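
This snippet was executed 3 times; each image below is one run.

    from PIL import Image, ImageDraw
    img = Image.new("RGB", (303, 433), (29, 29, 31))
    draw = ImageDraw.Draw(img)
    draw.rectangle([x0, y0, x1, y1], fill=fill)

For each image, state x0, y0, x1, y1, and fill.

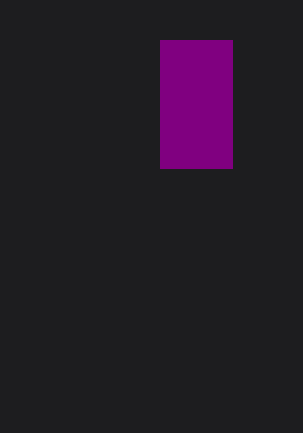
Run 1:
x0 = 160, y0 = 40, x1 = 232, y1 = 168, fill = 'purple'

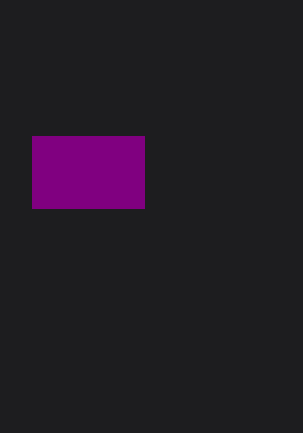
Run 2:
x0 = 32, y0 = 136, x1 = 144, y1 = 208, fill = 'purple'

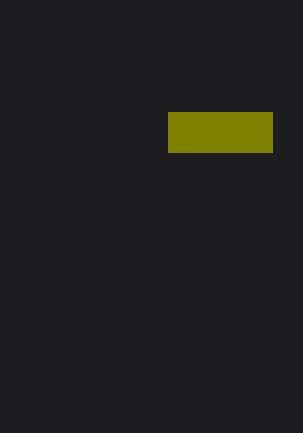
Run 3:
x0 = 168
y0 = 112
x1 = 272
y1 = 152
fill = 'olive'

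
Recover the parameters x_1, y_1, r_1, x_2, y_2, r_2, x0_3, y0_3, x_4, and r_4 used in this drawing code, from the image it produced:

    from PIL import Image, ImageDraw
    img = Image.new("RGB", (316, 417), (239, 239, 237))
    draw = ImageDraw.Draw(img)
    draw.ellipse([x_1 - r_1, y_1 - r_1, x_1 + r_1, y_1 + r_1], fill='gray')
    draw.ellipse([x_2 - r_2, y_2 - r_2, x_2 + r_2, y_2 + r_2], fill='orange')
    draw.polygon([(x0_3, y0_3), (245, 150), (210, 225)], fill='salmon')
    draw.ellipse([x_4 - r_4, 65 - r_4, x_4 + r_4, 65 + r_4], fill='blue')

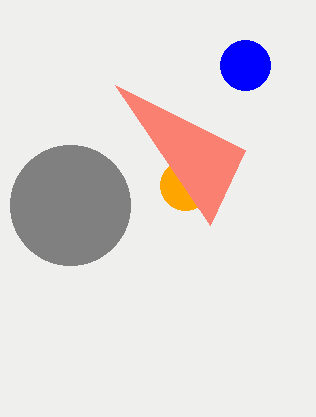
x_1 = 70, y_1 = 205, r_1 = 60, x_2 = 185, y_2 = 185, r_2 = 25, x0_3 = 115, y0_3 = 85, x_4 = 245, r_4 = 25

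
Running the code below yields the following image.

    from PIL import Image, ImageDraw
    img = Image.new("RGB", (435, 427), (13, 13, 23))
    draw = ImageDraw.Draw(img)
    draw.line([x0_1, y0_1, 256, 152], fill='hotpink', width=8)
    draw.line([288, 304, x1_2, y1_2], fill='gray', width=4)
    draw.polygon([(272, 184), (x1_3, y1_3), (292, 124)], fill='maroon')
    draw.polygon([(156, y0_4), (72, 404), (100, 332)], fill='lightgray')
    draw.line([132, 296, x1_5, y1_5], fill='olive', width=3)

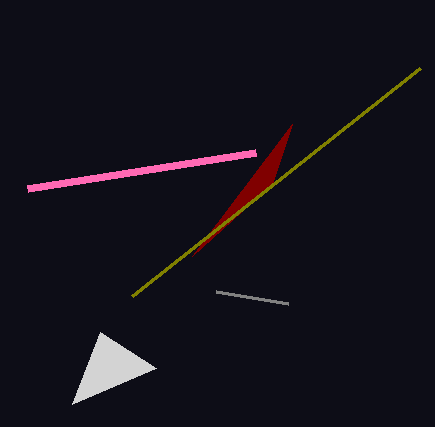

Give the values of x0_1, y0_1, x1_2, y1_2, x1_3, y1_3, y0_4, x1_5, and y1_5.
x0_1 = 28
y0_1 = 188
x1_2 = 216
y1_2 = 292
x1_3 = 192
y1_3 = 256
y0_4 = 368
x1_5 = 420
y1_5 = 68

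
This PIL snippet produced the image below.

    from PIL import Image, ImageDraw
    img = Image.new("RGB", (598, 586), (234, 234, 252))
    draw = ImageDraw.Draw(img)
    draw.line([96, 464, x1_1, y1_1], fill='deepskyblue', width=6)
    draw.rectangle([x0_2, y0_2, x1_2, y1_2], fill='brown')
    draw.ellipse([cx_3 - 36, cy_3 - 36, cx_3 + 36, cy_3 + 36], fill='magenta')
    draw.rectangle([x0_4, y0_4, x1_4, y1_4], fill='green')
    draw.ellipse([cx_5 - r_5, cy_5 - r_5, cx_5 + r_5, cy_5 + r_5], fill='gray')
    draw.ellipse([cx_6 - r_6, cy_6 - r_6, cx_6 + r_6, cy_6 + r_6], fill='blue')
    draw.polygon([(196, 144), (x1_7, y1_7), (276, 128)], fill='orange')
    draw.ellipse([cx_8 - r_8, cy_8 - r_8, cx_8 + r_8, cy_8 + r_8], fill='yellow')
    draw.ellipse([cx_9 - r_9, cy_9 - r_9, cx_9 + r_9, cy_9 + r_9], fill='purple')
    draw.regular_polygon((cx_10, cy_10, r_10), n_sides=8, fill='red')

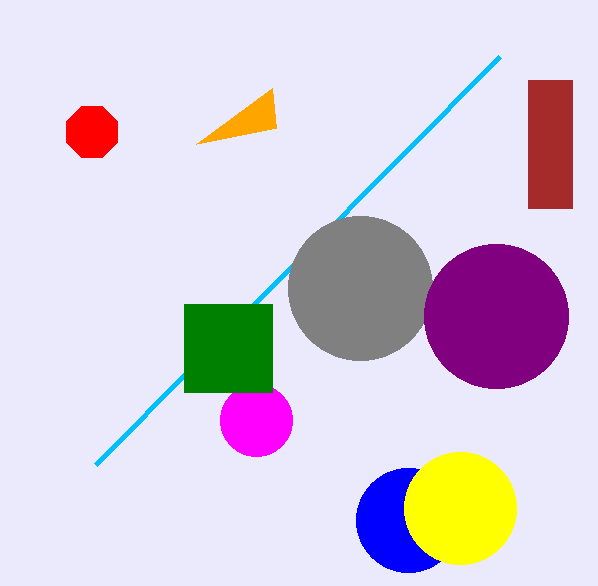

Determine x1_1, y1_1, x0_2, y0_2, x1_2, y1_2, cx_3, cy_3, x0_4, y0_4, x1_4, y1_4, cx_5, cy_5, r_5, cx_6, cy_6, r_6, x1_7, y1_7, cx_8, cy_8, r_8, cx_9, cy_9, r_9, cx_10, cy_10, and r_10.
x1_1 = 500; y1_1 = 56; x0_2 = 528; y0_2 = 80; x1_2 = 572; y1_2 = 208; cx_3 = 256; cy_3 = 420; x0_4 = 184; y0_4 = 304; x1_4 = 272; y1_4 = 392; cx_5 = 360; cy_5 = 288; r_5 = 72; cx_6 = 408; cy_6 = 520; r_6 = 52; x1_7 = 272; y1_7 = 88; cx_8 = 460; cy_8 = 508; r_8 = 56; cx_9 = 496; cy_9 = 316; r_9 = 72; cx_10 = 92; cy_10 = 132; r_10 = 28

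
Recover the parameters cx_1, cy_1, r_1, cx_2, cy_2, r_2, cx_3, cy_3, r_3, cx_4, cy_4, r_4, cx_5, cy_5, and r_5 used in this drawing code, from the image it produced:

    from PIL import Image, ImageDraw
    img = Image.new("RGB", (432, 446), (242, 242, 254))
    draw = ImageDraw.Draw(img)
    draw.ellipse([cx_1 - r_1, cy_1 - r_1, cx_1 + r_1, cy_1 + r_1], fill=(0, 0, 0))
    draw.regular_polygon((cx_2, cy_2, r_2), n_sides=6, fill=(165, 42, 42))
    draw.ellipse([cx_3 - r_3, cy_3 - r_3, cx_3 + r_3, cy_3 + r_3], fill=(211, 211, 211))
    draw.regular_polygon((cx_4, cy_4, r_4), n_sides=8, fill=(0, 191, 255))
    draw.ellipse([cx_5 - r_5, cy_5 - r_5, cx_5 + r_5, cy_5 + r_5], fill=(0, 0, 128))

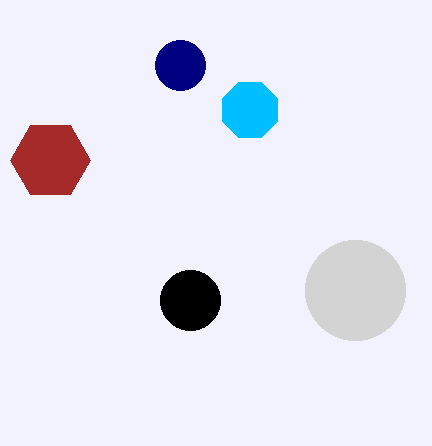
cx_1 = 190
cy_1 = 300
r_1 = 30
cx_2 = 50
cy_2 = 160
r_2 = 40
cx_3 = 355
cy_3 = 290
r_3 = 50
cx_4 = 250
cy_4 = 110
r_4 = 30
cx_5 = 180
cy_5 = 65
r_5 = 25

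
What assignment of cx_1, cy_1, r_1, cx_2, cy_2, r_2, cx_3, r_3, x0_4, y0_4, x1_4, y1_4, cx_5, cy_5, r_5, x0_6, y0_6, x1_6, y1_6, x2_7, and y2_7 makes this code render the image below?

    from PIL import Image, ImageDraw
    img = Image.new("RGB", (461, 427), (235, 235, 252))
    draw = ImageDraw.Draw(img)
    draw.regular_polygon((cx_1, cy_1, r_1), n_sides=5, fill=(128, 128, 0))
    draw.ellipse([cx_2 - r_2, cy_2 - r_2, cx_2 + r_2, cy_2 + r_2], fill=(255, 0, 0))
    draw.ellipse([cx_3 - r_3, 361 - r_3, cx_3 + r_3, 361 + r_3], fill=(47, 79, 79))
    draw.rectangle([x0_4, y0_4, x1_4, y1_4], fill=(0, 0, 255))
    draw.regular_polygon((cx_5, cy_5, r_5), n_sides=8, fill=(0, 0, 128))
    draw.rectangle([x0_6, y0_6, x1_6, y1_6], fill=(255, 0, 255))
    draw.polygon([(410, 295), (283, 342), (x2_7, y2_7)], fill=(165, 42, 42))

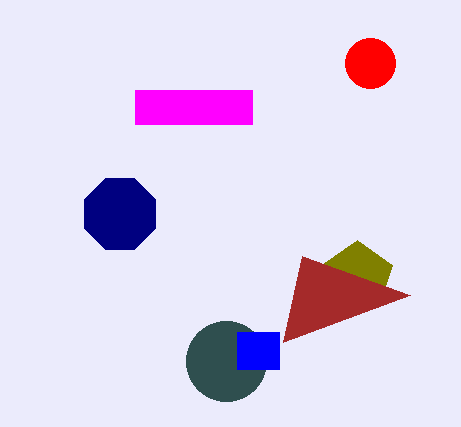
cx_1 = 357; cy_1 = 277; r_1 = 37; cx_2 = 370; cy_2 = 63; r_2 = 25; cx_3 = 226; r_3 = 40; x0_4 = 237; y0_4 = 332; x1_4 = 279; y1_4 = 369; cx_5 = 120; cy_5 = 214; r_5 = 38; x0_6 = 135; y0_6 = 90; x1_6 = 252; y1_6 = 124; x2_7 = 302; y2_7 = 256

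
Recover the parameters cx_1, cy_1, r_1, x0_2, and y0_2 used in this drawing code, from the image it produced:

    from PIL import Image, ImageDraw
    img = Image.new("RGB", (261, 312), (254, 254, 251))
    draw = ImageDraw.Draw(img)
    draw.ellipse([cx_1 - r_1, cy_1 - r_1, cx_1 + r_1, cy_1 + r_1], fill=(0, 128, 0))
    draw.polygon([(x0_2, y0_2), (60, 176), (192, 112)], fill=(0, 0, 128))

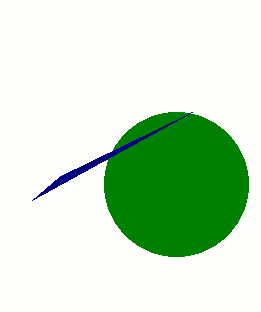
cx_1 = 176, cy_1 = 184, r_1 = 72, x0_2 = 32, y0_2 = 200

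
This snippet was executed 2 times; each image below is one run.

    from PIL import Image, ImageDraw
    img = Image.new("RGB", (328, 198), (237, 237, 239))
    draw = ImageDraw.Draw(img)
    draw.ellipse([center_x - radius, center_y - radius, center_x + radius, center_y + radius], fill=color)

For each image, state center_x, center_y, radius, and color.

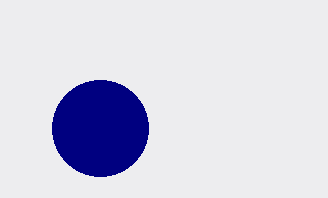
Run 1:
center_x = 100
center_y = 128
radius = 48
color = 'navy'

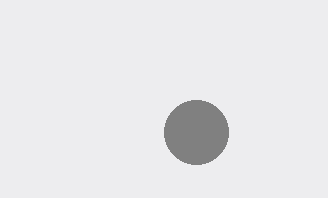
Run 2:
center_x = 196, center_y = 132, radius = 32, color = 'gray'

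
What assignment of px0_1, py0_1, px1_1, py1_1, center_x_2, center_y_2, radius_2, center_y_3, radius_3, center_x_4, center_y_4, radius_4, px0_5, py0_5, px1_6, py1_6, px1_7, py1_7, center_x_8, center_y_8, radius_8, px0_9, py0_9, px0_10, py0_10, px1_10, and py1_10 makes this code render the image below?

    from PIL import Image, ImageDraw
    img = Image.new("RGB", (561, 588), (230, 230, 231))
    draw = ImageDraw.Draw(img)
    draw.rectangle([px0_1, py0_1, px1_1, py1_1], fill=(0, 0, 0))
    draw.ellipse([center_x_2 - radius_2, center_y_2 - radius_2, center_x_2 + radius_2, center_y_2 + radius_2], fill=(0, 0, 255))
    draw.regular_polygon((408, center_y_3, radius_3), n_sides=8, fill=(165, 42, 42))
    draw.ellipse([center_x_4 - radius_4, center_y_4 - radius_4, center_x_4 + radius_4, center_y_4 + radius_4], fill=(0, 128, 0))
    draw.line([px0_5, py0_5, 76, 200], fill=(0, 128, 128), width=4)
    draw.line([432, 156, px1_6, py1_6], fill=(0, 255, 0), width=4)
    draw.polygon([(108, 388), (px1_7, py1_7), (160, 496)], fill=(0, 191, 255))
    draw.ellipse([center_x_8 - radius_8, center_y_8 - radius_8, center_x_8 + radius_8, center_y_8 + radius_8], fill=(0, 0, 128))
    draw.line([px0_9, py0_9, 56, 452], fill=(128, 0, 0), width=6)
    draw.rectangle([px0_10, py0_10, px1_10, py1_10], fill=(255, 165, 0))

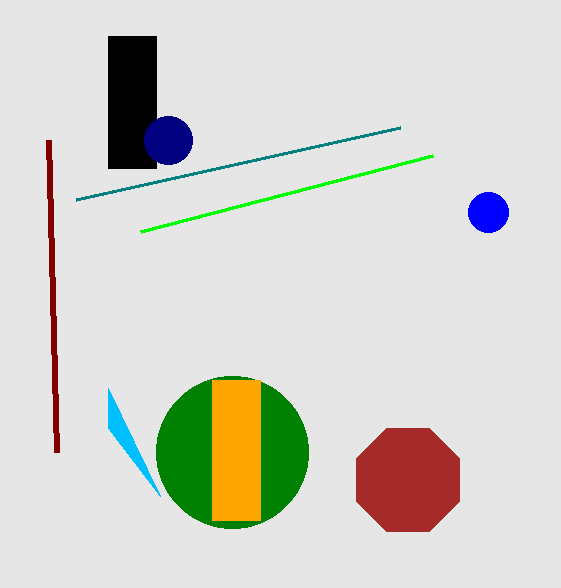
px0_1 = 108, py0_1 = 36, px1_1 = 156, py1_1 = 168, center_x_2 = 488, center_y_2 = 212, radius_2 = 20, center_y_3 = 480, radius_3 = 56, center_x_4 = 232, center_y_4 = 452, radius_4 = 76, px0_5 = 400, py0_5 = 128, px1_6 = 140, py1_6 = 232, px1_7 = 108, py1_7 = 428, center_x_8 = 168, center_y_8 = 140, radius_8 = 24, px0_9 = 48, py0_9 = 140, px0_10 = 212, py0_10 = 380, px1_10 = 260, py1_10 = 520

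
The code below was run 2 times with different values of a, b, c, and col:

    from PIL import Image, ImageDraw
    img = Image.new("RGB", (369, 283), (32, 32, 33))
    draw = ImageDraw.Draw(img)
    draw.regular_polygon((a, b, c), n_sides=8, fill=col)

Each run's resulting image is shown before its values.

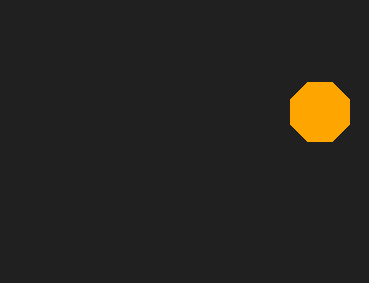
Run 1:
a = 320
b = 112
c = 32
col = 'orange'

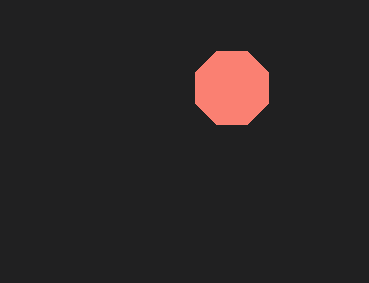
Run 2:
a = 232, b = 88, c = 40, col = 'salmon'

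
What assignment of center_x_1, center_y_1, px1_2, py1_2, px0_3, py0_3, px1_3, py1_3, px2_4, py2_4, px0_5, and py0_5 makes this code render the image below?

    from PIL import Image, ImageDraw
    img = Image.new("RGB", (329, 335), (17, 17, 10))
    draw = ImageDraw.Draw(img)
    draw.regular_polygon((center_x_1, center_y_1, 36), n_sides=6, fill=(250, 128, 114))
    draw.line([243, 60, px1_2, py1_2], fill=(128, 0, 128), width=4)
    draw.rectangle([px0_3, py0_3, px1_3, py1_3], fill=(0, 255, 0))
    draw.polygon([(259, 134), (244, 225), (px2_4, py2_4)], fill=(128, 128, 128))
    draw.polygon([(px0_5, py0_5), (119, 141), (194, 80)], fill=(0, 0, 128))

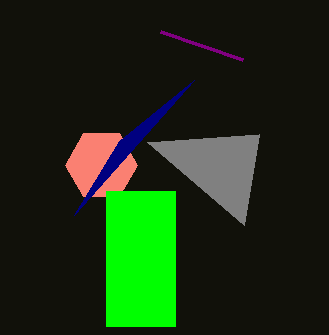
center_x_1 = 101
center_y_1 = 165
px1_2 = 161
py1_2 = 32
px0_3 = 106
py0_3 = 191
px1_3 = 175
py1_3 = 326
px2_4 = 147
py2_4 = 142
px0_5 = 74
py0_5 = 215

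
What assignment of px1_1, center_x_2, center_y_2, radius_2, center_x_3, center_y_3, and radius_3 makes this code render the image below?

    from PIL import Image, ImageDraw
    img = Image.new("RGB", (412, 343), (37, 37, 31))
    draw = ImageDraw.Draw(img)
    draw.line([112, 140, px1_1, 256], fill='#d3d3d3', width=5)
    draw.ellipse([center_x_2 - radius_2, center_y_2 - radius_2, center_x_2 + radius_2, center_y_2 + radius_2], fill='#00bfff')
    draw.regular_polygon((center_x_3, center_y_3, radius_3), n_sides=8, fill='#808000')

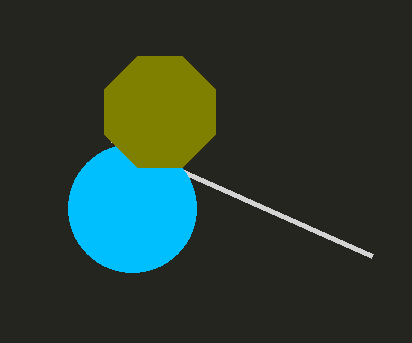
px1_1 = 372
center_x_2 = 132
center_y_2 = 208
radius_2 = 64
center_x_3 = 160
center_y_3 = 112
radius_3 = 60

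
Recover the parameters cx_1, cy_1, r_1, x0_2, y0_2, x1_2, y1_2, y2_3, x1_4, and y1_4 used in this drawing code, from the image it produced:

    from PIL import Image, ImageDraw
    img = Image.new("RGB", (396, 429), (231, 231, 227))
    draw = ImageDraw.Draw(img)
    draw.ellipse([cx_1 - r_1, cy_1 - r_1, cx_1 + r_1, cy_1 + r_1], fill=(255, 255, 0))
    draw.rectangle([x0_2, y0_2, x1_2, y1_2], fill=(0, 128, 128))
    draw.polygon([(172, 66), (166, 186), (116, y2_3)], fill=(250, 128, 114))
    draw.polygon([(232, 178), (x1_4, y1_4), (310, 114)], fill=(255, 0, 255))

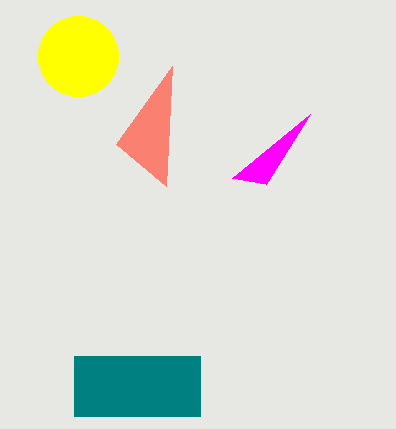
cx_1 = 78
cy_1 = 56
r_1 = 40
x0_2 = 74
y0_2 = 356
x1_2 = 200
y1_2 = 416
y2_3 = 144
x1_4 = 266
y1_4 = 184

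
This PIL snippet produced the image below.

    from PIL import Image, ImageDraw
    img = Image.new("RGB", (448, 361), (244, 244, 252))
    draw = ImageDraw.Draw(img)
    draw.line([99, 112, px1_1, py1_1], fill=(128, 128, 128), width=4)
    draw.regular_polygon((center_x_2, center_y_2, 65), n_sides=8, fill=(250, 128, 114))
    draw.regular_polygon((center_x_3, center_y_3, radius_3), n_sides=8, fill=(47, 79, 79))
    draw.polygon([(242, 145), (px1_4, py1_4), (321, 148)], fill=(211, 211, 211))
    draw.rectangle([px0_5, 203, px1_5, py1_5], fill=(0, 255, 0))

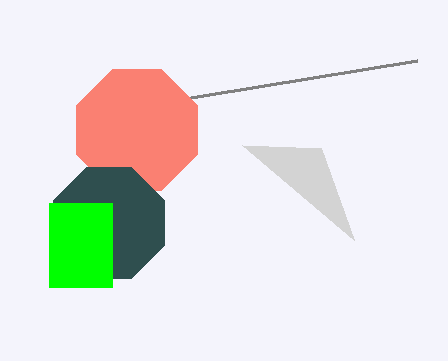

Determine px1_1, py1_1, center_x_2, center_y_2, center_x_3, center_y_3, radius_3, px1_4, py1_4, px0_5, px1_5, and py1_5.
px1_1 = 417, py1_1 = 60, center_x_2 = 137, center_y_2 = 130, center_x_3 = 109, center_y_3 = 223, radius_3 = 60, px1_4 = 354, py1_4 = 240, px0_5 = 49, px1_5 = 112, py1_5 = 287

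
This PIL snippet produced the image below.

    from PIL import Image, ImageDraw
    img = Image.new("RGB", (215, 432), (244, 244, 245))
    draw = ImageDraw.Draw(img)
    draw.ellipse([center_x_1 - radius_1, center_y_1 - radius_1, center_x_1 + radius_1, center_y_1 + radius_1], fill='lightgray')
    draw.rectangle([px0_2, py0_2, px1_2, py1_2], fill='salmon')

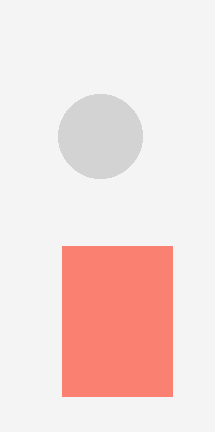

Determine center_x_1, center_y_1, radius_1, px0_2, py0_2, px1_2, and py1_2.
center_x_1 = 100
center_y_1 = 136
radius_1 = 42
px0_2 = 62
py0_2 = 246
px1_2 = 172
py1_2 = 396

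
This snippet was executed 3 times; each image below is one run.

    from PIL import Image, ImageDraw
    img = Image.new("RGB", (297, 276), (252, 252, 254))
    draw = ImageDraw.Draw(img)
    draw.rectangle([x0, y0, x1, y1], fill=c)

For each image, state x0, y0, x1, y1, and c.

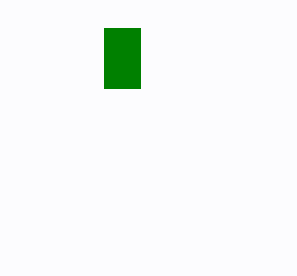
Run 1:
x0 = 104
y0 = 28
x1 = 140
y1 = 88
c = 'green'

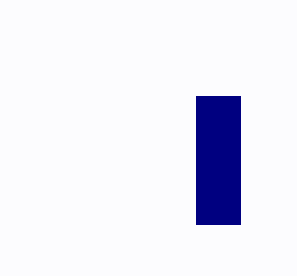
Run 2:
x0 = 196, y0 = 96, x1 = 240, y1 = 224, c = 'navy'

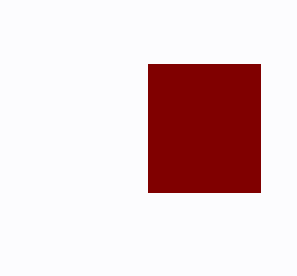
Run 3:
x0 = 148; y0 = 64; x1 = 260; y1 = 192; c = 'maroon'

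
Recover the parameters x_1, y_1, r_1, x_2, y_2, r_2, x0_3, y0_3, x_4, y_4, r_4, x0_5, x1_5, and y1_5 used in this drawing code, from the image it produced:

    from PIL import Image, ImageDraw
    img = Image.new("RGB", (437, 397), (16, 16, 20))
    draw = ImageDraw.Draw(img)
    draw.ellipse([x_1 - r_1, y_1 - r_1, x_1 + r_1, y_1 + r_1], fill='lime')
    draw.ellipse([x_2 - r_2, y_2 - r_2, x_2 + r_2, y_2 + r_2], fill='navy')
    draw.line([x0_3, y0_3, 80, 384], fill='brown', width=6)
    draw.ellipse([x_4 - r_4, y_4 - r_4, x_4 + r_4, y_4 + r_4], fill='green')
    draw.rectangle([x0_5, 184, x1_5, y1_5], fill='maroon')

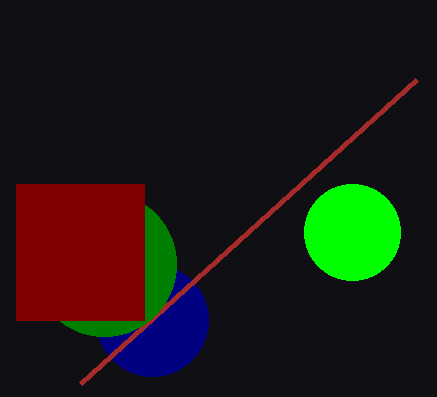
x_1 = 352
y_1 = 232
r_1 = 48
x_2 = 152
y_2 = 320
r_2 = 56
x0_3 = 416
y0_3 = 80
x_4 = 104
y_4 = 264
r_4 = 72
x0_5 = 16
x1_5 = 144
y1_5 = 320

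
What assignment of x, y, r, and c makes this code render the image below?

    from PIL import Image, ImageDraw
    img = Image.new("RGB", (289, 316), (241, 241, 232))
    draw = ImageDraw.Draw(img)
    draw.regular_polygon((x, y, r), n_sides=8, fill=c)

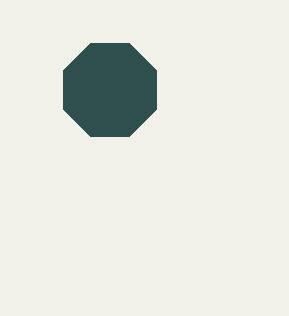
x = 110; y = 90; r = 50; c = 'darkslategray'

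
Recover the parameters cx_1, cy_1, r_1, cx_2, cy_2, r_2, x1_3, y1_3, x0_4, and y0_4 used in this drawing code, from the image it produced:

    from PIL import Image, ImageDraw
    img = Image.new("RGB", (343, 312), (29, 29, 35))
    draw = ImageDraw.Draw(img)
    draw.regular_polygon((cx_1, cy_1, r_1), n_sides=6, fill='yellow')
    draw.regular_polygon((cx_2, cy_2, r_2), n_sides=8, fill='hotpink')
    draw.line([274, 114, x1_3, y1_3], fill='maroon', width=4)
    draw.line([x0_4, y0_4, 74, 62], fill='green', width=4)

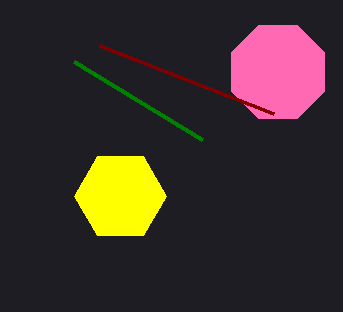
cx_1 = 120
cy_1 = 196
r_1 = 46
cx_2 = 278
cy_2 = 72
r_2 = 50
x1_3 = 100
y1_3 = 46
x0_4 = 202
y0_4 = 140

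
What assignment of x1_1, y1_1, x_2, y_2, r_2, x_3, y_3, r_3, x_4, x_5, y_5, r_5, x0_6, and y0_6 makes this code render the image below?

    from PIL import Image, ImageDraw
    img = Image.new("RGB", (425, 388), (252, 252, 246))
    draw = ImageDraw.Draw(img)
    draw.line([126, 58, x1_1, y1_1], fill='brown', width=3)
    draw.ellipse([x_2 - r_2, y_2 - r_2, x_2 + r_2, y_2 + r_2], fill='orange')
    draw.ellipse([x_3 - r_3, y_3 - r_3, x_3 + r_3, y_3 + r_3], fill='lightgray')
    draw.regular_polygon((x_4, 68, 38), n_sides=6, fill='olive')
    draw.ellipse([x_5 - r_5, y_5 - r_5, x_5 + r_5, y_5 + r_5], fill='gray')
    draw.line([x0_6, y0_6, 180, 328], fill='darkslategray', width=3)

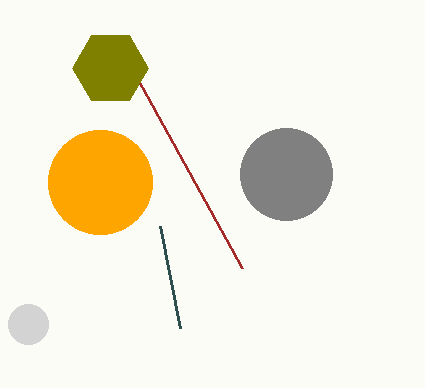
x1_1 = 242, y1_1 = 268, x_2 = 100, y_2 = 182, r_2 = 52, x_3 = 28, y_3 = 324, r_3 = 20, x_4 = 110, x_5 = 286, y_5 = 174, r_5 = 46, x0_6 = 160, y0_6 = 226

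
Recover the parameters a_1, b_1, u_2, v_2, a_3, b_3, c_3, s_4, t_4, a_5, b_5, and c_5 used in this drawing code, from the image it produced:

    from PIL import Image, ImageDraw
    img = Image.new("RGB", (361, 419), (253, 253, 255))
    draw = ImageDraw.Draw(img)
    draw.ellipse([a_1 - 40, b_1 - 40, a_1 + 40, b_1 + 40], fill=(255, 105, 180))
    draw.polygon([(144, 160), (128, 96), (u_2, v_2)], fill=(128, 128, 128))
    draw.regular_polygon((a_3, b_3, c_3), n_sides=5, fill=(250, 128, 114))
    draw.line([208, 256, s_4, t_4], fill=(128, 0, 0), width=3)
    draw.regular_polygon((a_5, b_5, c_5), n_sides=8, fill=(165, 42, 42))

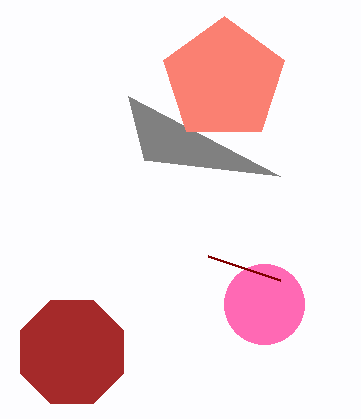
a_1 = 264, b_1 = 304, u_2 = 280, v_2 = 176, a_3 = 224, b_3 = 80, c_3 = 64, s_4 = 280, t_4 = 280, a_5 = 72, b_5 = 352, c_5 = 56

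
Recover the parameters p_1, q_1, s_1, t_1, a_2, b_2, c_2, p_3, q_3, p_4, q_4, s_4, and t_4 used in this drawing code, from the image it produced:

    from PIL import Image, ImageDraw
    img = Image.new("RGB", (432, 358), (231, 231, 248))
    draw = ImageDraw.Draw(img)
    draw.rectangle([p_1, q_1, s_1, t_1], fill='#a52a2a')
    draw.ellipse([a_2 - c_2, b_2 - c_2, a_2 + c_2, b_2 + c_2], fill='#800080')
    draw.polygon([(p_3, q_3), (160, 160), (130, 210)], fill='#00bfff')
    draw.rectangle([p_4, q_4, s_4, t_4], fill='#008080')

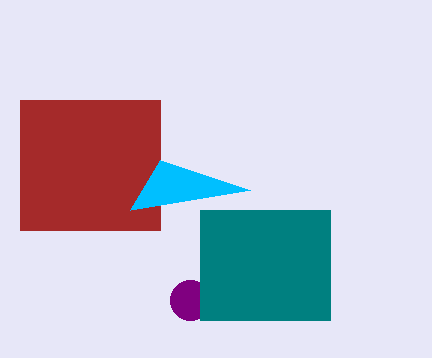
p_1 = 20
q_1 = 100
s_1 = 160
t_1 = 230
a_2 = 190
b_2 = 300
c_2 = 20
p_3 = 250
q_3 = 190
p_4 = 200
q_4 = 210
s_4 = 330
t_4 = 320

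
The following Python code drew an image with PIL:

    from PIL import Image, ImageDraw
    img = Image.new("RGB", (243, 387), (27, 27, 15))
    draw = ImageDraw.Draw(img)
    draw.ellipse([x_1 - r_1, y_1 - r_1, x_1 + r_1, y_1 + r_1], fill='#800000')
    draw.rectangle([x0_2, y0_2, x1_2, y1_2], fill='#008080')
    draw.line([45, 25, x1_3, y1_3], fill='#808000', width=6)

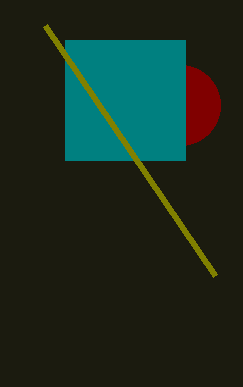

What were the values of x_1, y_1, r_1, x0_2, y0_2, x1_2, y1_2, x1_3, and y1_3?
x_1 = 180; y_1 = 105; r_1 = 40; x0_2 = 65; y0_2 = 40; x1_2 = 185; y1_2 = 160; x1_3 = 215; y1_3 = 275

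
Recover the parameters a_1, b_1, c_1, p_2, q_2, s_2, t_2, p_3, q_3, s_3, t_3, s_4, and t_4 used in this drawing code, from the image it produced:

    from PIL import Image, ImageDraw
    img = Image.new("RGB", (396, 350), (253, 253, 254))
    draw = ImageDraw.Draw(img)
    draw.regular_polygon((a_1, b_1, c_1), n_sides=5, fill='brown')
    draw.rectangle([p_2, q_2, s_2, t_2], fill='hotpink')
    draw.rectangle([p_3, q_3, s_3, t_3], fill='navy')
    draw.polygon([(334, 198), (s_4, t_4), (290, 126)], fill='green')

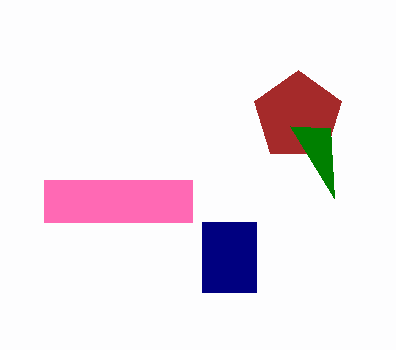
a_1 = 298, b_1 = 116, c_1 = 46, p_2 = 44, q_2 = 180, s_2 = 192, t_2 = 222, p_3 = 202, q_3 = 222, s_3 = 256, t_3 = 292, s_4 = 330, t_4 = 128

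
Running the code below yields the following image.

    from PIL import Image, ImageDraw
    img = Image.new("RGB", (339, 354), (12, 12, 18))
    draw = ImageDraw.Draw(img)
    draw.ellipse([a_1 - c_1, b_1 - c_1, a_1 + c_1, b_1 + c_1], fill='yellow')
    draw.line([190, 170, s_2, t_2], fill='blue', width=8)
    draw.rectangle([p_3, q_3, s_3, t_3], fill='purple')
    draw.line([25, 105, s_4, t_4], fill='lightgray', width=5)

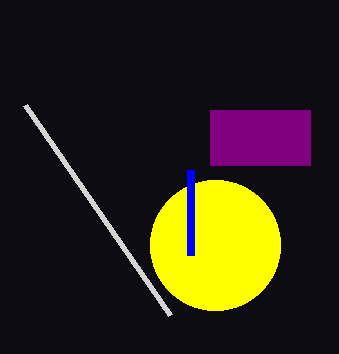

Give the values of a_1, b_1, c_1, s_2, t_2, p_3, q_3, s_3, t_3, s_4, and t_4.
a_1 = 215; b_1 = 245; c_1 = 65; s_2 = 190; t_2 = 255; p_3 = 210; q_3 = 110; s_3 = 310; t_3 = 165; s_4 = 170; t_4 = 315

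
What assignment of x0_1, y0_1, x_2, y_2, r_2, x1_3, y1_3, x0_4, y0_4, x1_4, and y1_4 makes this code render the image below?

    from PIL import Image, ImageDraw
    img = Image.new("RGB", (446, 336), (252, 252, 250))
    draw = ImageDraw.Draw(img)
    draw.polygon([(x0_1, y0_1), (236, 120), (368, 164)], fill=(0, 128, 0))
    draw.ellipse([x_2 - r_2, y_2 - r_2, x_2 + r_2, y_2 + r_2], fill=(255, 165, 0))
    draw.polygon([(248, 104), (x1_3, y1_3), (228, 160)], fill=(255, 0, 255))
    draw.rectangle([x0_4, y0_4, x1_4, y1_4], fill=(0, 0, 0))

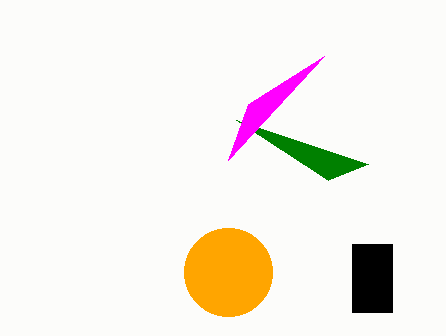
x0_1 = 328; y0_1 = 180; x_2 = 228; y_2 = 272; r_2 = 44; x1_3 = 324; y1_3 = 56; x0_4 = 352; y0_4 = 244; x1_4 = 392; y1_4 = 312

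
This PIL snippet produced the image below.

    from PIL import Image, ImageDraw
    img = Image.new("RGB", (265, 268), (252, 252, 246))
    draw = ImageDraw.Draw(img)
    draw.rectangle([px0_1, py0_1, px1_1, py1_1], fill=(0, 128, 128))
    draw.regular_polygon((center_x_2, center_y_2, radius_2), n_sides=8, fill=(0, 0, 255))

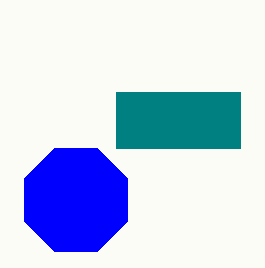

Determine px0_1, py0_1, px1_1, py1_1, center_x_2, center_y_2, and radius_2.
px0_1 = 116
py0_1 = 92
px1_1 = 240
py1_1 = 148
center_x_2 = 76
center_y_2 = 200
radius_2 = 56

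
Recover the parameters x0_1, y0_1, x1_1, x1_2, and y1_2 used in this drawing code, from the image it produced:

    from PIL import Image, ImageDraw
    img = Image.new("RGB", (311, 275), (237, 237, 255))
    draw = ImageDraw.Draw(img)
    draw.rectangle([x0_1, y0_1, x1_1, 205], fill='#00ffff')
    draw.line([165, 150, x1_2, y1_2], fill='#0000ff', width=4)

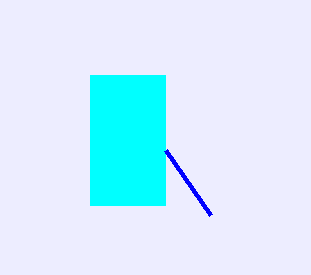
x0_1 = 90
y0_1 = 75
x1_1 = 165
x1_2 = 210
y1_2 = 215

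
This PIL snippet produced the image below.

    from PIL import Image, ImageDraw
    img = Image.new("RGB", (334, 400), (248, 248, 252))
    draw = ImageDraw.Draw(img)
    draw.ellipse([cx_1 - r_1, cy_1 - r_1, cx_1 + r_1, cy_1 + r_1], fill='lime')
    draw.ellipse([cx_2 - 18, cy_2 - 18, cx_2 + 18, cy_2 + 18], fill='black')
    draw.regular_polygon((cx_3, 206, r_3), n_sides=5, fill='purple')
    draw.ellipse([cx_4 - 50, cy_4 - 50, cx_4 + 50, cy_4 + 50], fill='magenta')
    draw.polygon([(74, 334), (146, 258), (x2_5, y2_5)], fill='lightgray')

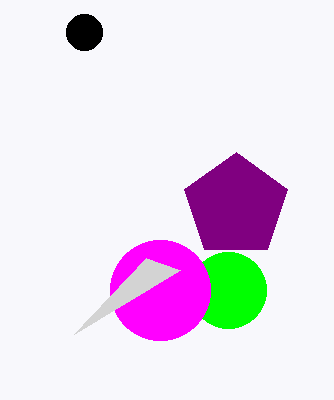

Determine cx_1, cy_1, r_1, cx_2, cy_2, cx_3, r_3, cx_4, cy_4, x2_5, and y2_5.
cx_1 = 228, cy_1 = 290, r_1 = 38, cx_2 = 84, cy_2 = 32, cx_3 = 236, r_3 = 54, cx_4 = 160, cy_4 = 290, x2_5 = 180, y2_5 = 270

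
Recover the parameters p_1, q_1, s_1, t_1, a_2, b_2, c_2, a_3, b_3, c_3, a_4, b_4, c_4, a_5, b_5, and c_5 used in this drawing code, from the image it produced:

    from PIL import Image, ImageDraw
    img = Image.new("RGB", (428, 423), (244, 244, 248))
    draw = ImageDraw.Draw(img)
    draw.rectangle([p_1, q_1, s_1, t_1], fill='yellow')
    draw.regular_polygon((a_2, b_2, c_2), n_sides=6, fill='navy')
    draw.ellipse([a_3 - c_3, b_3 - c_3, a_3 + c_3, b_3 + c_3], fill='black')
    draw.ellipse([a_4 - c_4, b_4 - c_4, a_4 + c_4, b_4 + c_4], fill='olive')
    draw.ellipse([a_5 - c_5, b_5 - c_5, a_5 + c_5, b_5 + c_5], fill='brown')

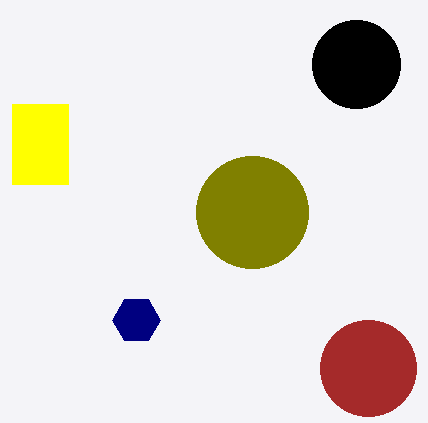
p_1 = 12
q_1 = 104
s_1 = 68
t_1 = 184
a_2 = 136
b_2 = 320
c_2 = 24
a_3 = 356
b_3 = 64
c_3 = 44
a_4 = 252
b_4 = 212
c_4 = 56
a_5 = 368
b_5 = 368
c_5 = 48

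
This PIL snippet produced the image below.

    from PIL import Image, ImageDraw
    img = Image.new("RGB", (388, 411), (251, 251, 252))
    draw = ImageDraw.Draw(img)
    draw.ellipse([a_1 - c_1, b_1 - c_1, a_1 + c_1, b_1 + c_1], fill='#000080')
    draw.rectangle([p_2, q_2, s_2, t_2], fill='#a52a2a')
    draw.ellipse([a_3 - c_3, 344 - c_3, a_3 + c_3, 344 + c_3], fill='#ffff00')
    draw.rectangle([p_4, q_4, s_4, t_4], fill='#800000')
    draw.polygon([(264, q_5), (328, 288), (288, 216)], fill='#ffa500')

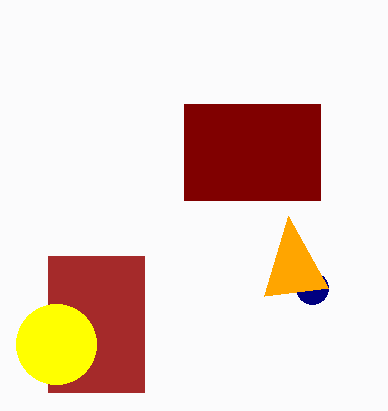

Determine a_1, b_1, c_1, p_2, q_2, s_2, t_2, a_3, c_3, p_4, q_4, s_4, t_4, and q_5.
a_1 = 312, b_1 = 288, c_1 = 16, p_2 = 48, q_2 = 256, s_2 = 144, t_2 = 392, a_3 = 56, c_3 = 40, p_4 = 184, q_4 = 104, s_4 = 320, t_4 = 200, q_5 = 296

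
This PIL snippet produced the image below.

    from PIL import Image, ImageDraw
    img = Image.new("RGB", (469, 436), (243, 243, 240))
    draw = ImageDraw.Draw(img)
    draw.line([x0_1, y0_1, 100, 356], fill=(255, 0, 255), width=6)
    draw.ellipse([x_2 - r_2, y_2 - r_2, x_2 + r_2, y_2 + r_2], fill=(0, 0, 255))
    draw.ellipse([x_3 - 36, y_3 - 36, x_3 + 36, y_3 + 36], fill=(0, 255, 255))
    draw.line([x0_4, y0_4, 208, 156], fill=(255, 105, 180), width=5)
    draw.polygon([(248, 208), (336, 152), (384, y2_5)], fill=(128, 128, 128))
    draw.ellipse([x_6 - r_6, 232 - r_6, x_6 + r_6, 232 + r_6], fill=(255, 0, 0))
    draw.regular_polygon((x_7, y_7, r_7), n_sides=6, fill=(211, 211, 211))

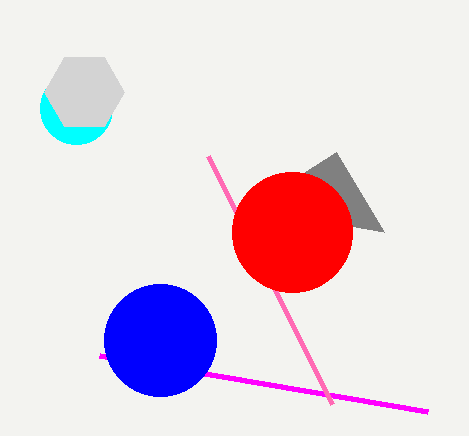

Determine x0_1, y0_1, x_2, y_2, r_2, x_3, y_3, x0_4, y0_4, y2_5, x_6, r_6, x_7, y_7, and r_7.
x0_1 = 428; y0_1 = 412; x_2 = 160; y_2 = 340; r_2 = 56; x_3 = 76; y_3 = 108; x0_4 = 332; y0_4 = 404; y2_5 = 232; x_6 = 292; r_6 = 60; x_7 = 84; y_7 = 92; r_7 = 40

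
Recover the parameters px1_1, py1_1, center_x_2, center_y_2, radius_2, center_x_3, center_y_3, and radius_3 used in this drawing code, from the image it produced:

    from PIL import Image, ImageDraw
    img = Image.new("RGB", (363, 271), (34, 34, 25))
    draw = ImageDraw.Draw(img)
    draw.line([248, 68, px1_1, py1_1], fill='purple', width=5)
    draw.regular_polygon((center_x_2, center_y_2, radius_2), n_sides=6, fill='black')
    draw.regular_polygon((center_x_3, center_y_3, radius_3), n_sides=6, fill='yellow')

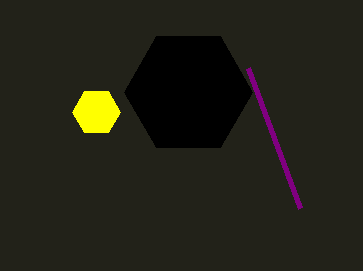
px1_1 = 300; py1_1 = 208; center_x_2 = 188; center_y_2 = 92; radius_2 = 64; center_x_3 = 96; center_y_3 = 112; radius_3 = 24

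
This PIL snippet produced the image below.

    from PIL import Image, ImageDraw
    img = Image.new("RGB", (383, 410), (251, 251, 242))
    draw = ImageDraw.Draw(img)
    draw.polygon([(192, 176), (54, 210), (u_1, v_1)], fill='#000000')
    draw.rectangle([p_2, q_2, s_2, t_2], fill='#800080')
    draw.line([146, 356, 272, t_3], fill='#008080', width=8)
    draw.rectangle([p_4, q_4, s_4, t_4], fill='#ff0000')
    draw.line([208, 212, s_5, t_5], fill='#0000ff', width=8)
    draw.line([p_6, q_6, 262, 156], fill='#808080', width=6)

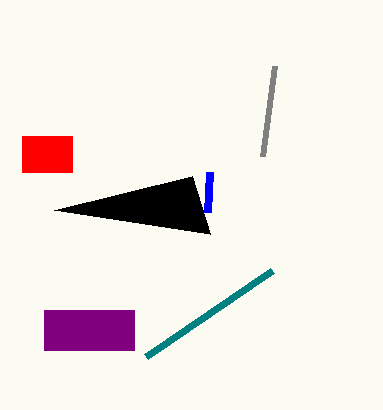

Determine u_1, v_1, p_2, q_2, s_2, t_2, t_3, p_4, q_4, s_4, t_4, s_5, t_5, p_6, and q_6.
u_1 = 210; v_1 = 234; p_2 = 44; q_2 = 310; s_2 = 134; t_2 = 350; t_3 = 270; p_4 = 22; q_4 = 136; s_4 = 72; t_4 = 172; s_5 = 210; t_5 = 172; p_6 = 274; q_6 = 66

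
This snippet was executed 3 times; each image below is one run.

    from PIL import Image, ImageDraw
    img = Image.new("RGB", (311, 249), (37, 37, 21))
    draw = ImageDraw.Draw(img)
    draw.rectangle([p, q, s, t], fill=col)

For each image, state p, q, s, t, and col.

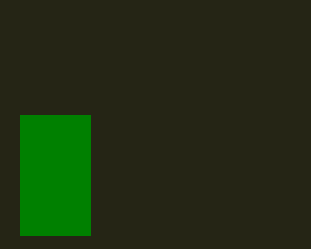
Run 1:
p = 20
q = 115
s = 90
t = 235
col = 'green'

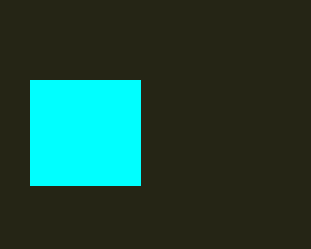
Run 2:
p = 30
q = 80
s = 140
t = 185
col = 'cyan'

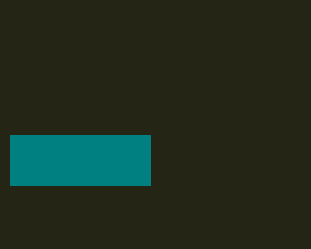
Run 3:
p = 10, q = 135, s = 150, t = 185, col = 'teal'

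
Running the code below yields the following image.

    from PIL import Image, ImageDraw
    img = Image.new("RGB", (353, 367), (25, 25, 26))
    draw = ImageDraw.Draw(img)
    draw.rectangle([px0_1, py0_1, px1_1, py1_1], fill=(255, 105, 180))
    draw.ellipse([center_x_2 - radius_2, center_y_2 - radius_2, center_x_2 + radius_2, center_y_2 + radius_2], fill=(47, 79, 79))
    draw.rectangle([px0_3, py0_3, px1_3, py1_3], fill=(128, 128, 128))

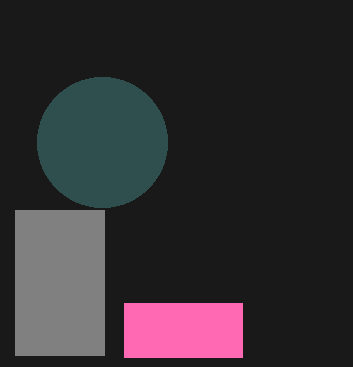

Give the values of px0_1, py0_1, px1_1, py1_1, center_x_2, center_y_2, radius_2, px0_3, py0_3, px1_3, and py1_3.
px0_1 = 124
py0_1 = 303
px1_1 = 242
py1_1 = 357
center_x_2 = 102
center_y_2 = 142
radius_2 = 65
px0_3 = 15
py0_3 = 210
px1_3 = 104
py1_3 = 355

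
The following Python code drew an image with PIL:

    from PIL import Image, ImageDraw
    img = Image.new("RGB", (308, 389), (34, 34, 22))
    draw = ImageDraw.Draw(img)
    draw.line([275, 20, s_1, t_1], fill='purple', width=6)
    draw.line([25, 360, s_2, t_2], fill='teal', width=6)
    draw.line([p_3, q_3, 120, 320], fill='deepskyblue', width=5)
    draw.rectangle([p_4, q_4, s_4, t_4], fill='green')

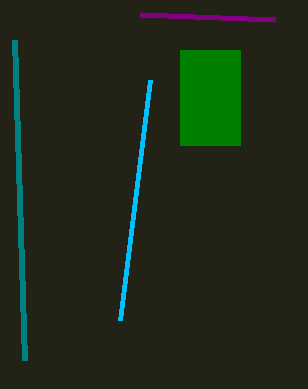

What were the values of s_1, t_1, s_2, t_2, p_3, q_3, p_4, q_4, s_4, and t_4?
s_1 = 140, t_1 = 15, s_2 = 15, t_2 = 40, p_3 = 150, q_3 = 80, p_4 = 180, q_4 = 50, s_4 = 240, t_4 = 145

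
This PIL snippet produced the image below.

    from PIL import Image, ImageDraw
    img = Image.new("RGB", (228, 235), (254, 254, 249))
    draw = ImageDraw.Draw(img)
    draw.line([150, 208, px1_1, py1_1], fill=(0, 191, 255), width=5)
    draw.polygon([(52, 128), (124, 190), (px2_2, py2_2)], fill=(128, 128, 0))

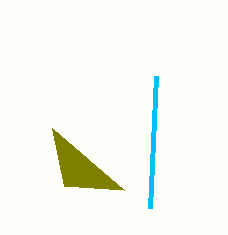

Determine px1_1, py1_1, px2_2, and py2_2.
px1_1 = 156, py1_1 = 76, px2_2 = 64, py2_2 = 186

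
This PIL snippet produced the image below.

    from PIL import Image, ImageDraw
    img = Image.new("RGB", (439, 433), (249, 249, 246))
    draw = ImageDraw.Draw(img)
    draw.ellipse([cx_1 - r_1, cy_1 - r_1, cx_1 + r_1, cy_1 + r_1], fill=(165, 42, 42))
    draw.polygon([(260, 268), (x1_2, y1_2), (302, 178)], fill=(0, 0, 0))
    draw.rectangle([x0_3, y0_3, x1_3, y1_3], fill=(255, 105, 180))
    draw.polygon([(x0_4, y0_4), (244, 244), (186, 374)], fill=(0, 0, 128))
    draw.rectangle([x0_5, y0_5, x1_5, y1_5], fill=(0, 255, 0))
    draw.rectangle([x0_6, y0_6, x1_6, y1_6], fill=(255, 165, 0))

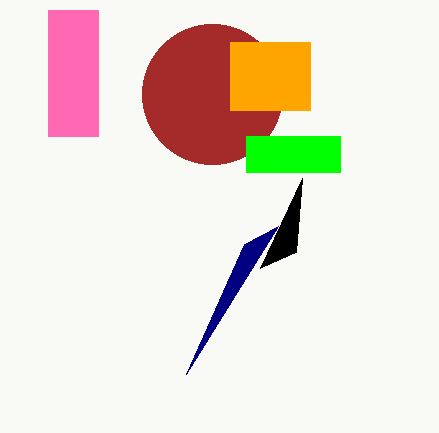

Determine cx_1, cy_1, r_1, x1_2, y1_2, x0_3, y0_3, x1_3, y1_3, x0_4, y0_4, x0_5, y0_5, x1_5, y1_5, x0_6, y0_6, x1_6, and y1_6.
cx_1 = 212
cy_1 = 94
r_1 = 70
x1_2 = 296
y1_2 = 252
x0_3 = 48
y0_3 = 10
x1_3 = 98
y1_3 = 136
x0_4 = 278
y0_4 = 226
x0_5 = 246
y0_5 = 136
x1_5 = 340
y1_5 = 172
x0_6 = 230
y0_6 = 42
x1_6 = 310
y1_6 = 110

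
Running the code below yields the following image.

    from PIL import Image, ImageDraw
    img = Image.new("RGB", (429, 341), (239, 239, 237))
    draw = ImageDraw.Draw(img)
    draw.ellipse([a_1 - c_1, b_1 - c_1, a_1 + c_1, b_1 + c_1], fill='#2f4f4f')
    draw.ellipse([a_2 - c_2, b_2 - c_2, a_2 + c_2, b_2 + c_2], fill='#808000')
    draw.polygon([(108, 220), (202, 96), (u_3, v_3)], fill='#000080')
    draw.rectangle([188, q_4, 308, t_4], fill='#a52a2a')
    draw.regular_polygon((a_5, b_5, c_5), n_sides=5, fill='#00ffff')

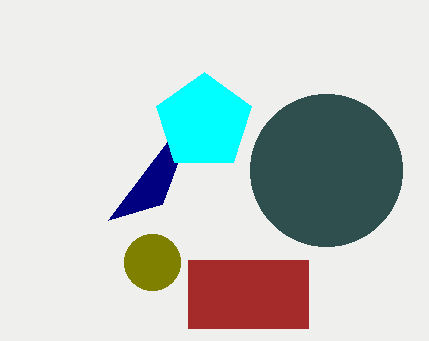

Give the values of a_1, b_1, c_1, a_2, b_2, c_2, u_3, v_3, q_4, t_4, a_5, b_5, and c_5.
a_1 = 326, b_1 = 170, c_1 = 76, a_2 = 152, b_2 = 262, c_2 = 28, u_3 = 162, v_3 = 204, q_4 = 260, t_4 = 328, a_5 = 204, b_5 = 122, c_5 = 50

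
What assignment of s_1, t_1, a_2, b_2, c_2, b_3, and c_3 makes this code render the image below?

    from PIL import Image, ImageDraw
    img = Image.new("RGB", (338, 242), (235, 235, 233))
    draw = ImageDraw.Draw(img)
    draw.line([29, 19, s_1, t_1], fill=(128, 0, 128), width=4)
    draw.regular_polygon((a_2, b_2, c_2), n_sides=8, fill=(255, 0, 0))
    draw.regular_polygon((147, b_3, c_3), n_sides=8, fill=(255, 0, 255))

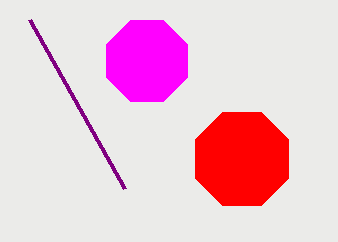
s_1 = 124, t_1 = 188, a_2 = 242, b_2 = 159, c_2 = 50, b_3 = 61, c_3 = 44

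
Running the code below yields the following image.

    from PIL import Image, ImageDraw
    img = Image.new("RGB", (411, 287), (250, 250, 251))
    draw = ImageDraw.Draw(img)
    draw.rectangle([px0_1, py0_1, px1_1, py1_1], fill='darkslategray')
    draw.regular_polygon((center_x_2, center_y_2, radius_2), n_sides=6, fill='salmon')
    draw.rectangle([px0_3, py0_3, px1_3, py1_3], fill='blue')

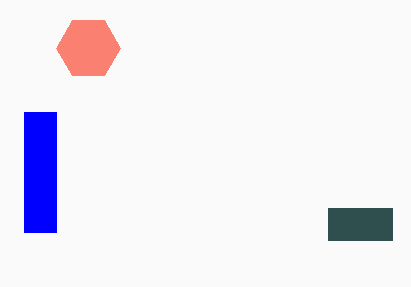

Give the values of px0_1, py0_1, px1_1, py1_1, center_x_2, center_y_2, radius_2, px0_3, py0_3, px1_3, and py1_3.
px0_1 = 328, py0_1 = 208, px1_1 = 392, py1_1 = 240, center_x_2 = 88, center_y_2 = 48, radius_2 = 32, px0_3 = 24, py0_3 = 112, px1_3 = 56, py1_3 = 232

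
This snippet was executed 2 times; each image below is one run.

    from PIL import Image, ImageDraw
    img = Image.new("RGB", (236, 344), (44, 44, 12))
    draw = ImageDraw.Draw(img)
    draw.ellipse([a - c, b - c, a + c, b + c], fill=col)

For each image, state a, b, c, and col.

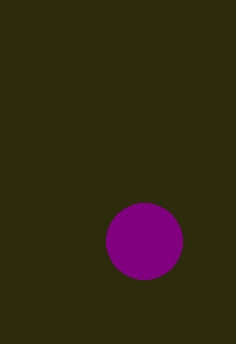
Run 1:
a = 144, b = 241, c = 38, col = 'purple'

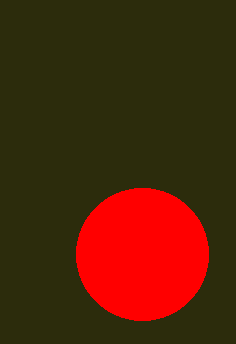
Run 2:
a = 142, b = 254, c = 66, col = 'red'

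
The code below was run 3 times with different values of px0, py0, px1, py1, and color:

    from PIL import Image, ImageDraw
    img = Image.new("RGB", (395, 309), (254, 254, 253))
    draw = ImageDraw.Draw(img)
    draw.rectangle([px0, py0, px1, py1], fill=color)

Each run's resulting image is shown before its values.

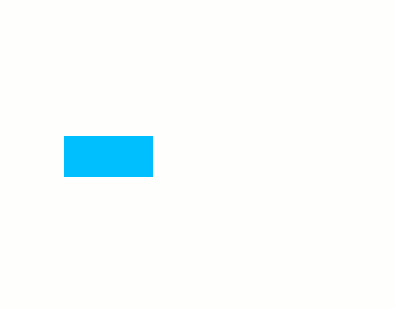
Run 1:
px0 = 64
py0 = 136
px1 = 152
py1 = 176
color = 'deepskyblue'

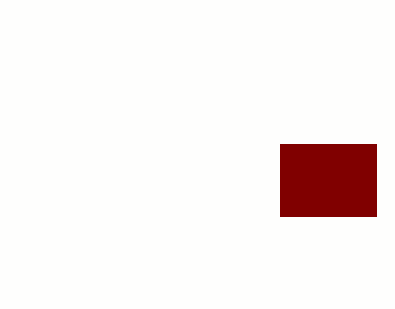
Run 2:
px0 = 280; py0 = 144; px1 = 376; py1 = 216; color = 'maroon'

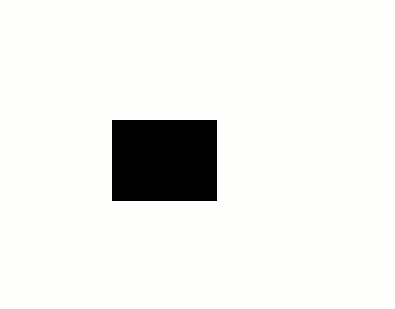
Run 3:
px0 = 112; py0 = 120; px1 = 216; py1 = 200; color = 'black'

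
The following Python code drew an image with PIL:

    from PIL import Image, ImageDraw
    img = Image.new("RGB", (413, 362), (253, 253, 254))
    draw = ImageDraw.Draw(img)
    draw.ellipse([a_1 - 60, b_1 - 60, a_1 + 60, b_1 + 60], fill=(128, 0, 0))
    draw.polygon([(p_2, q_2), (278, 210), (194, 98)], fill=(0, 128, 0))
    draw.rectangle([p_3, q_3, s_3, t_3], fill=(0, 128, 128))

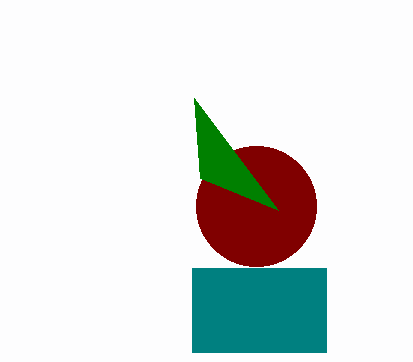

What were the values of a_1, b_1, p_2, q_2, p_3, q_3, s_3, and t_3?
a_1 = 256, b_1 = 206, p_2 = 200, q_2 = 178, p_3 = 192, q_3 = 268, s_3 = 326, t_3 = 352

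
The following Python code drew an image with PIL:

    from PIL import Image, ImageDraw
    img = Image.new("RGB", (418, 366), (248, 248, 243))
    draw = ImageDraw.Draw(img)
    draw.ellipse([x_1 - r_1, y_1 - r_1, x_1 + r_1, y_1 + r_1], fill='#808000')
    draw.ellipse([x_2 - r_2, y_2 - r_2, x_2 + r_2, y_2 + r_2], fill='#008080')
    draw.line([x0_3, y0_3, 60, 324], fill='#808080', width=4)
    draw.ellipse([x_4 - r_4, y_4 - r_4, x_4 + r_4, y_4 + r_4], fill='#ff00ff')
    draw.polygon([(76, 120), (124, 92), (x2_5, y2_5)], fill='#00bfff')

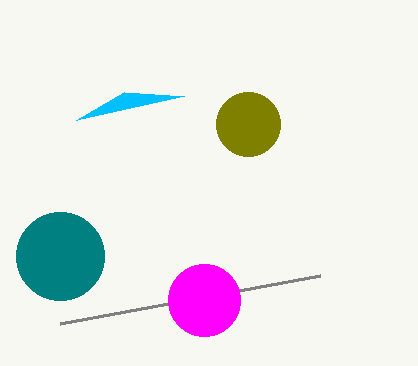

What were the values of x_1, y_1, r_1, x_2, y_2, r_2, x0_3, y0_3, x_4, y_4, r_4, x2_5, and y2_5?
x_1 = 248, y_1 = 124, r_1 = 32, x_2 = 60, y_2 = 256, r_2 = 44, x0_3 = 320, y0_3 = 276, x_4 = 204, y_4 = 300, r_4 = 36, x2_5 = 184, y2_5 = 96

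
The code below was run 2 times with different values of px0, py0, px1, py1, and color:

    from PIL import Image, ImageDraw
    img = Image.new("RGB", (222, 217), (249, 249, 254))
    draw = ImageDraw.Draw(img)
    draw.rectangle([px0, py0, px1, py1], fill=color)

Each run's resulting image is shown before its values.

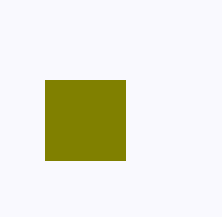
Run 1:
px0 = 45
py0 = 80
px1 = 125
py1 = 160
color = 'olive'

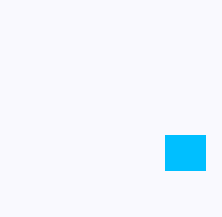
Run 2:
px0 = 165
py0 = 135
px1 = 205
py1 = 170
color = 'deepskyblue'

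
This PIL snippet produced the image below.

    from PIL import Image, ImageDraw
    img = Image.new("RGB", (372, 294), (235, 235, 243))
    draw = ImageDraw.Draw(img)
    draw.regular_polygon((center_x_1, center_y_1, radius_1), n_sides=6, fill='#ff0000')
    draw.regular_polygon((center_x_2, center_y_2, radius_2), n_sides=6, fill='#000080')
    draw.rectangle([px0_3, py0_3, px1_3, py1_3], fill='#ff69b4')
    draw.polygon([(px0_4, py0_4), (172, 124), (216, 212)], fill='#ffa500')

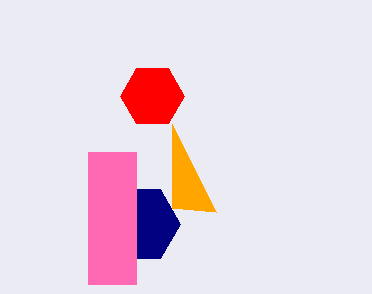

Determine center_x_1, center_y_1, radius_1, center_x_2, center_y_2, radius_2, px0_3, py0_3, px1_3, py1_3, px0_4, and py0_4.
center_x_1 = 152
center_y_1 = 96
radius_1 = 32
center_x_2 = 140
center_y_2 = 224
radius_2 = 40
px0_3 = 88
py0_3 = 152
px1_3 = 136
py1_3 = 284
px0_4 = 172
py0_4 = 208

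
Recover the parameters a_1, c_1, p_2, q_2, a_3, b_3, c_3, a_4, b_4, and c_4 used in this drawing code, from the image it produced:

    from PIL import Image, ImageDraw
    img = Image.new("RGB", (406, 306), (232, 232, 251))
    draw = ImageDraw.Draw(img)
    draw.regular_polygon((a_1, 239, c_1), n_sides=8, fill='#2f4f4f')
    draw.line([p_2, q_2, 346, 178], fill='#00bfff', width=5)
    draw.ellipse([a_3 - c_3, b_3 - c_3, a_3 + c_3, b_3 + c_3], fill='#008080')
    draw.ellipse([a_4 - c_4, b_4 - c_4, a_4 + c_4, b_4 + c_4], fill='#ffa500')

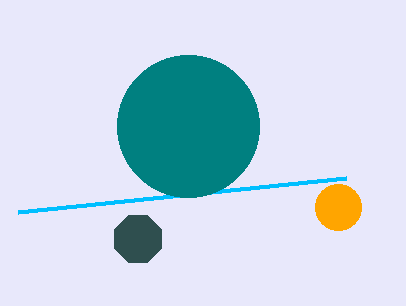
a_1 = 138; c_1 = 25; p_2 = 18; q_2 = 212; a_3 = 188; b_3 = 126; c_3 = 71; a_4 = 338; b_4 = 207; c_4 = 23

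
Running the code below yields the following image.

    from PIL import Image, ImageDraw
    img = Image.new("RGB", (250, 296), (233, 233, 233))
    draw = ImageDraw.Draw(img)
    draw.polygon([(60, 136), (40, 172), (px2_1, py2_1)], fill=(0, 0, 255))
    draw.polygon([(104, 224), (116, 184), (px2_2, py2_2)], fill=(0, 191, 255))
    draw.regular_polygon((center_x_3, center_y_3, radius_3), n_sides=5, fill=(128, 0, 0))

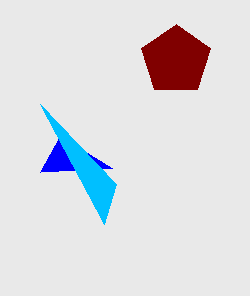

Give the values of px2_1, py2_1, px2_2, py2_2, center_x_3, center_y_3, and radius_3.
px2_1 = 112
py2_1 = 168
px2_2 = 40
py2_2 = 104
center_x_3 = 176
center_y_3 = 60
radius_3 = 36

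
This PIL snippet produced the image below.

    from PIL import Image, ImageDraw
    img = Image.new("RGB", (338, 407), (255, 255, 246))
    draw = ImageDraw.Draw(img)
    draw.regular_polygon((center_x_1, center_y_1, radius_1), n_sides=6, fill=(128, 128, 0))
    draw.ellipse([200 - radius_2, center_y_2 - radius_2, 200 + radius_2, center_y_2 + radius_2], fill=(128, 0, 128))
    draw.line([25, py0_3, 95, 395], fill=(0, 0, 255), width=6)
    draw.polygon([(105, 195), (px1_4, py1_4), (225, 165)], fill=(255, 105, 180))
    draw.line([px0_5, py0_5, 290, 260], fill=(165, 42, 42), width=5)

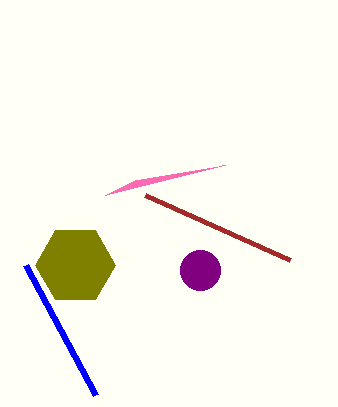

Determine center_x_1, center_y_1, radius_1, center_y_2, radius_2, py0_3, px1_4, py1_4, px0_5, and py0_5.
center_x_1 = 75, center_y_1 = 265, radius_1 = 40, center_y_2 = 270, radius_2 = 20, py0_3 = 265, px1_4 = 135, py1_4 = 180, px0_5 = 145, py0_5 = 195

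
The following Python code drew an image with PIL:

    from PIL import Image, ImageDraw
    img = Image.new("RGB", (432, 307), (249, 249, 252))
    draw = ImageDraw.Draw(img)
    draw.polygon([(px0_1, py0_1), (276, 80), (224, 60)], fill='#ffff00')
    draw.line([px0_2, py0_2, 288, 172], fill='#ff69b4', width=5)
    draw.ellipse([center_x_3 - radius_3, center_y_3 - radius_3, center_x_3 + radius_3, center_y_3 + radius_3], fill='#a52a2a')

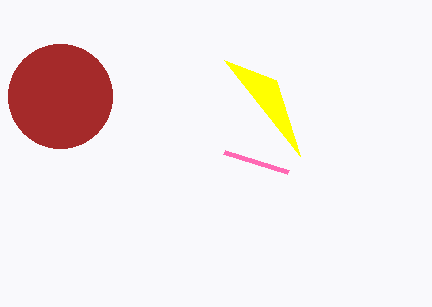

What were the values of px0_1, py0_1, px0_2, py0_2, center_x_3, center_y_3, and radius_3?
px0_1 = 300; py0_1 = 156; px0_2 = 224; py0_2 = 152; center_x_3 = 60; center_y_3 = 96; radius_3 = 52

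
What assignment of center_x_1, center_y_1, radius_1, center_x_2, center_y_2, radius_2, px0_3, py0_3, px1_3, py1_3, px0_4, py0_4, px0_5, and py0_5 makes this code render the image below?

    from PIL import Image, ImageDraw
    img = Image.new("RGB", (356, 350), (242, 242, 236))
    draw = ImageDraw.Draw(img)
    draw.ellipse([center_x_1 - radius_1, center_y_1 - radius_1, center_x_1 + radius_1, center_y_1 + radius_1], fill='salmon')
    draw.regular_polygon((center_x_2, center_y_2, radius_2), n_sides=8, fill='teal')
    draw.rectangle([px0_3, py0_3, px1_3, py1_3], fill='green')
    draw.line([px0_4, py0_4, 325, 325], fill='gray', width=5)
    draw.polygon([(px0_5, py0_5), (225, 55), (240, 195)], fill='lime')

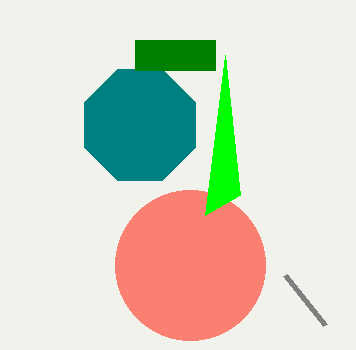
center_x_1 = 190, center_y_1 = 265, radius_1 = 75, center_x_2 = 140, center_y_2 = 125, radius_2 = 60, px0_3 = 135, py0_3 = 40, px1_3 = 215, py1_3 = 70, px0_4 = 285, py0_4 = 275, px0_5 = 205, py0_5 = 215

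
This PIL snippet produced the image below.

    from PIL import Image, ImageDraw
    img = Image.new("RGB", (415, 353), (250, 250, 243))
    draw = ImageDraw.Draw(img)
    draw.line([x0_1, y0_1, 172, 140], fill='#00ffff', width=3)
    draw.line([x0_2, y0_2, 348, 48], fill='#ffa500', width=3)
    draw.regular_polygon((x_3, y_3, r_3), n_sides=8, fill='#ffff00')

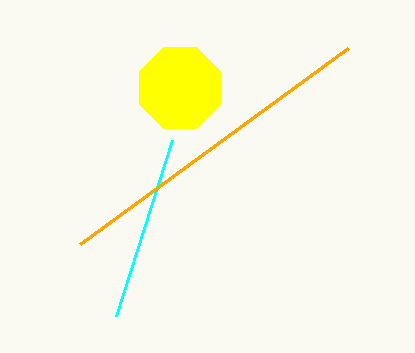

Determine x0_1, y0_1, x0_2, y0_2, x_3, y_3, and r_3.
x0_1 = 116
y0_1 = 316
x0_2 = 80
y0_2 = 244
x_3 = 180
y_3 = 88
r_3 = 44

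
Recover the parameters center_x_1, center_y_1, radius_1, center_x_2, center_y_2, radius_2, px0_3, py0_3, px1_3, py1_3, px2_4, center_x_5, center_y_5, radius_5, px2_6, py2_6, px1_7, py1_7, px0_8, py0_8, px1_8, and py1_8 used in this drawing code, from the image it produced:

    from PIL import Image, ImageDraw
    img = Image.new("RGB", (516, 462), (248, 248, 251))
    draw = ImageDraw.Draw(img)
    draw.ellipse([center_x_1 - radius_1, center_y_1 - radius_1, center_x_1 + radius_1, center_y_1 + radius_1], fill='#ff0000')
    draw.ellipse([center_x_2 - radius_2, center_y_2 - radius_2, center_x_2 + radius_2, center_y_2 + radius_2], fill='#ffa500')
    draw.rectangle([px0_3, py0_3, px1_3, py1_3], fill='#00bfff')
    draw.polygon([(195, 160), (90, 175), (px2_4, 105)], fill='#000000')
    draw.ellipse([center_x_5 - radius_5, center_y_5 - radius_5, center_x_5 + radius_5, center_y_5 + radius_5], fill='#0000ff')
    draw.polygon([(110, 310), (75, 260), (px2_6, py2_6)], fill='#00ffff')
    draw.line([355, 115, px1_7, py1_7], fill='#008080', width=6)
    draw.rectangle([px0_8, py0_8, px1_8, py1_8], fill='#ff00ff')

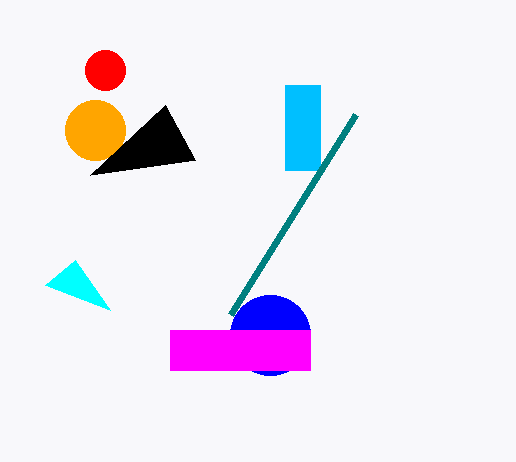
center_x_1 = 105; center_y_1 = 70; radius_1 = 20; center_x_2 = 95; center_y_2 = 130; radius_2 = 30; px0_3 = 285; py0_3 = 85; px1_3 = 320; py1_3 = 170; px2_4 = 165; center_x_5 = 270; center_y_5 = 335; radius_5 = 40; px2_6 = 45; py2_6 = 285; px1_7 = 230; py1_7 = 315; px0_8 = 170; py0_8 = 330; px1_8 = 310; py1_8 = 370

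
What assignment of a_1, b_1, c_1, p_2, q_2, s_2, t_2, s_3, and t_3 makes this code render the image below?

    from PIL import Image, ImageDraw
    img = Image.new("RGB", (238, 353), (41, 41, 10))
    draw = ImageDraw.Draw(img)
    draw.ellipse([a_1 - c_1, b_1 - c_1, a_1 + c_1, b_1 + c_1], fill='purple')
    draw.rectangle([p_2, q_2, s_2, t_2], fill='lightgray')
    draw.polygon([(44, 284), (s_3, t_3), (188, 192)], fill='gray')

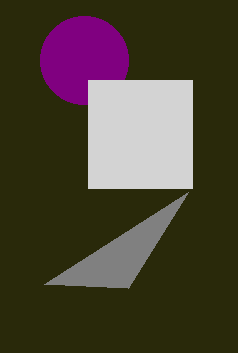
a_1 = 84; b_1 = 60; c_1 = 44; p_2 = 88; q_2 = 80; s_2 = 192; t_2 = 188; s_3 = 128; t_3 = 288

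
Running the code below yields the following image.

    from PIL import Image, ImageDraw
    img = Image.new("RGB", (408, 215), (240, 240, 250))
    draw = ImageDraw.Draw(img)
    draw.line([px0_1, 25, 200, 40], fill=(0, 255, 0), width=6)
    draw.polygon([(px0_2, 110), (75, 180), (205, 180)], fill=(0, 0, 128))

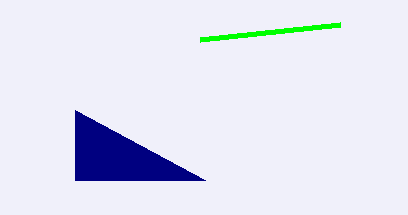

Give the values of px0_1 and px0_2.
px0_1 = 340; px0_2 = 75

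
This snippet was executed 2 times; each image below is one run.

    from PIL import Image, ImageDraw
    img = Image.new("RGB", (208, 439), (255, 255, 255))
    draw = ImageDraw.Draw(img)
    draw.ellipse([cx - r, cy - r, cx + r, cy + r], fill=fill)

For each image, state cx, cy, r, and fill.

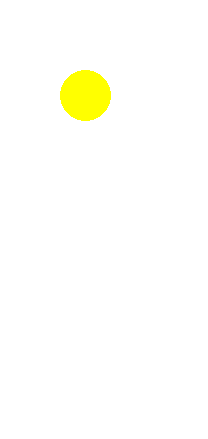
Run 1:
cx = 85; cy = 95; r = 25; fill = 'yellow'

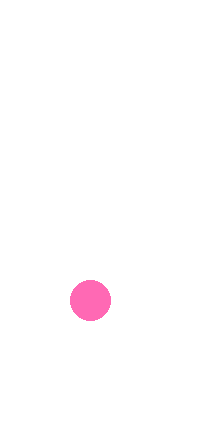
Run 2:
cx = 90
cy = 300
r = 20
fill = 'hotpink'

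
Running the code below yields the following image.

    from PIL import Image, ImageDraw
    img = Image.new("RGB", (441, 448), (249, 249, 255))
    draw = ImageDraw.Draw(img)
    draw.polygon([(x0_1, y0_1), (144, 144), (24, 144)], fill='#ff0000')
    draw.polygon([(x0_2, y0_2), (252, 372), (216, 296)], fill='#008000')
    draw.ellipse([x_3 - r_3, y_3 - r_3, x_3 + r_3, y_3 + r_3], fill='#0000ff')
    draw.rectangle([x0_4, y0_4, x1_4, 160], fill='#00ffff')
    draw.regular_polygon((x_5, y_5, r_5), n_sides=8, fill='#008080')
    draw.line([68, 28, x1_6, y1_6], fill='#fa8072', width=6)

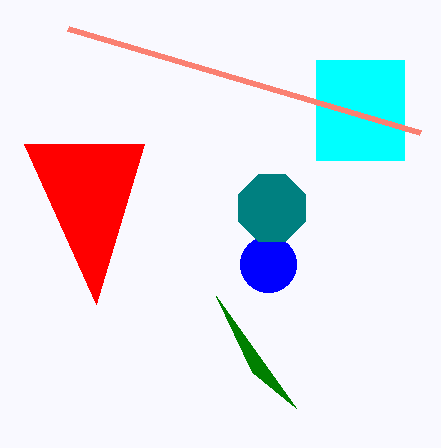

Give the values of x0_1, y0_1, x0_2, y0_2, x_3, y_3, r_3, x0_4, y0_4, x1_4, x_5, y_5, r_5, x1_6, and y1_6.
x0_1 = 96
y0_1 = 304
x0_2 = 296
y0_2 = 408
x_3 = 268
y_3 = 264
r_3 = 28
x0_4 = 316
y0_4 = 60
x1_4 = 404
x_5 = 272
y_5 = 208
r_5 = 36
x1_6 = 420
y1_6 = 132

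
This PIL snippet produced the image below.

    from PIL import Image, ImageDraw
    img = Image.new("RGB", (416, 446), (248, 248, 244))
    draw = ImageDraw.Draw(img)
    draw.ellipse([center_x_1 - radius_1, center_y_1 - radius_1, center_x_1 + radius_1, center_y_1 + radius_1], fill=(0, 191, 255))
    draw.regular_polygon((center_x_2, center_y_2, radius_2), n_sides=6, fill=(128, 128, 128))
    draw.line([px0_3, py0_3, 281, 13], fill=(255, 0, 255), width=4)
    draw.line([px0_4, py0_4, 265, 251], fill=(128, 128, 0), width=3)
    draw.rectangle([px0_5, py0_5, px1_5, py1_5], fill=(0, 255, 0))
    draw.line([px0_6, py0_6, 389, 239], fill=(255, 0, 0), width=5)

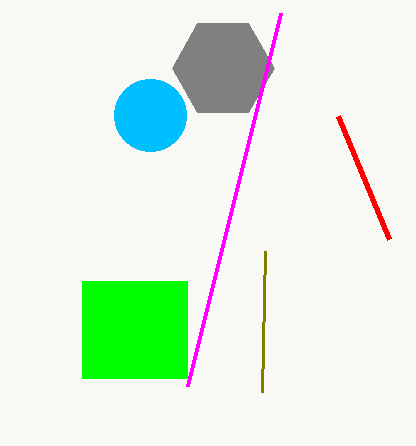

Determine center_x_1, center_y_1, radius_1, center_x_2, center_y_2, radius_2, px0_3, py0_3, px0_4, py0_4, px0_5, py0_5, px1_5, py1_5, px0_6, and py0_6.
center_x_1 = 150
center_y_1 = 115
radius_1 = 36
center_x_2 = 223
center_y_2 = 68
radius_2 = 51
px0_3 = 188
py0_3 = 386
px0_4 = 262
py0_4 = 392
px0_5 = 82
py0_5 = 281
px1_5 = 187
py1_5 = 378
px0_6 = 338
py0_6 = 116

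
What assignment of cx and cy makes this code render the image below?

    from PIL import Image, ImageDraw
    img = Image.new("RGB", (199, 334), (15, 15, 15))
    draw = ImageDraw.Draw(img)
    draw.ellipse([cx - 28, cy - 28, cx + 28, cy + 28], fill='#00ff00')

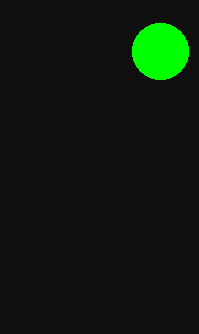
cx = 160
cy = 51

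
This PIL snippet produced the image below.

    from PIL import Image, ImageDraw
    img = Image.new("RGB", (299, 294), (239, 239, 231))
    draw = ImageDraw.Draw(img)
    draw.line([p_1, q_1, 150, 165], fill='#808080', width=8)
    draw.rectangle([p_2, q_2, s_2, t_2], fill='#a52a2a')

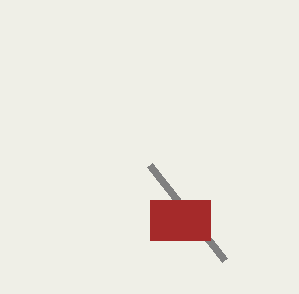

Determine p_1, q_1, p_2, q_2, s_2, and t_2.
p_1 = 225, q_1 = 260, p_2 = 150, q_2 = 200, s_2 = 210, t_2 = 240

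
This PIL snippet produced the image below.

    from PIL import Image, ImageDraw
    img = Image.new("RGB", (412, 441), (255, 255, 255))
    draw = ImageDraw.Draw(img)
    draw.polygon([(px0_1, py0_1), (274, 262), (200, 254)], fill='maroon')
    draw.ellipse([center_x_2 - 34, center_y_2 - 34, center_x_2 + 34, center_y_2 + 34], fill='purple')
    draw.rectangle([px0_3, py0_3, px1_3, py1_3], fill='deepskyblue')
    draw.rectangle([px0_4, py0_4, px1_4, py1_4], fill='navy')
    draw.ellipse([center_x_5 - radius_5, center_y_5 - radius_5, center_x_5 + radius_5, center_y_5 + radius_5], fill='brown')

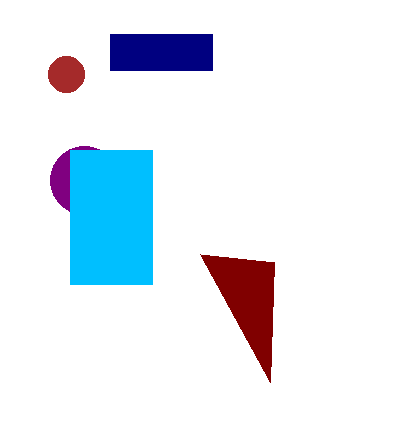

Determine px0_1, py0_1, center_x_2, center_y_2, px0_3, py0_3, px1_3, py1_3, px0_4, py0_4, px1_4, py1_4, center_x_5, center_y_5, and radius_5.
px0_1 = 270
py0_1 = 382
center_x_2 = 84
center_y_2 = 180
px0_3 = 70
py0_3 = 150
px1_3 = 152
py1_3 = 284
px0_4 = 110
py0_4 = 34
px1_4 = 212
py1_4 = 70
center_x_5 = 66
center_y_5 = 74
radius_5 = 18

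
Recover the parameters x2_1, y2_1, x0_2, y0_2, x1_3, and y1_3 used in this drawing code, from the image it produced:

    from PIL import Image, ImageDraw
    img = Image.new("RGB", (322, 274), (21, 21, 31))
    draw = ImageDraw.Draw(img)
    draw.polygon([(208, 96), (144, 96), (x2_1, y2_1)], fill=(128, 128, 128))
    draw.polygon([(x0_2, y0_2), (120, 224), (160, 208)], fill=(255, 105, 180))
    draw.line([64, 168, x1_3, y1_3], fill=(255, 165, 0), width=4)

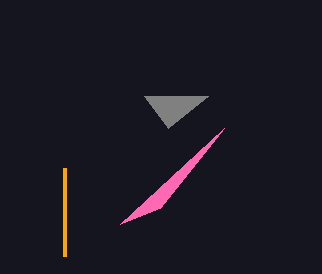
x2_1 = 168; y2_1 = 128; x0_2 = 224; y0_2 = 128; x1_3 = 64; y1_3 = 256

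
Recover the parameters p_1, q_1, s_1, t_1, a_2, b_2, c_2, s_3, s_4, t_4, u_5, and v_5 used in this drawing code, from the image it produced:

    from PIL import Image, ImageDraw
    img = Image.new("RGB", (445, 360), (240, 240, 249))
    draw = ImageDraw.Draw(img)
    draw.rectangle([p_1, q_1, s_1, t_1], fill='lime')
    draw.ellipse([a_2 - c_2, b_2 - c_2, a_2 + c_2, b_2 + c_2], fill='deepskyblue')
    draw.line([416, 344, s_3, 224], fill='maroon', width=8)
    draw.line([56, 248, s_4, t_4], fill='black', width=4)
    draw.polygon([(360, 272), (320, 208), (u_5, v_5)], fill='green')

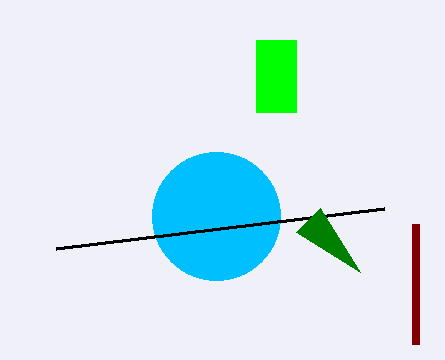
p_1 = 256, q_1 = 40, s_1 = 296, t_1 = 112, a_2 = 216, b_2 = 216, c_2 = 64, s_3 = 416, s_4 = 384, t_4 = 208, u_5 = 296, v_5 = 232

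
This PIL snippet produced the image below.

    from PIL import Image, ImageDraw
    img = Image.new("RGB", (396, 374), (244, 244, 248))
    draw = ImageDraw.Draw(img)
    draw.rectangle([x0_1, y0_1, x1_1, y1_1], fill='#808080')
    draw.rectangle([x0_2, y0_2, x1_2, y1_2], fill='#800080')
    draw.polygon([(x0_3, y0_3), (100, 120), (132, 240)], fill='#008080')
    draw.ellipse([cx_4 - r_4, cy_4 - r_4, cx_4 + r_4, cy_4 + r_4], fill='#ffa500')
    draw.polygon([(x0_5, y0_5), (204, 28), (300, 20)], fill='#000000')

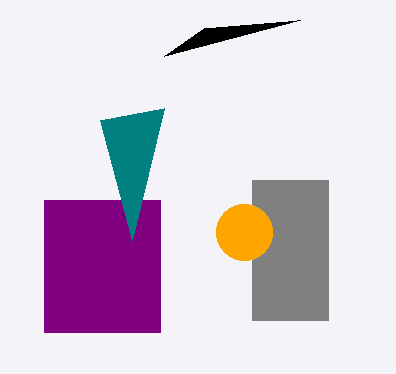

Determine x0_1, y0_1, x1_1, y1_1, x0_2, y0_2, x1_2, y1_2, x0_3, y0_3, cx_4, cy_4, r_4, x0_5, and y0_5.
x0_1 = 252, y0_1 = 180, x1_1 = 328, y1_1 = 320, x0_2 = 44, y0_2 = 200, x1_2 = 160, y1_2 = 332, x0_3 = 164, y0_3 = 108, cx_4 = 244, cy_4 = 232, r_4 = 28, x0_5 = 164, y0_5 = 56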